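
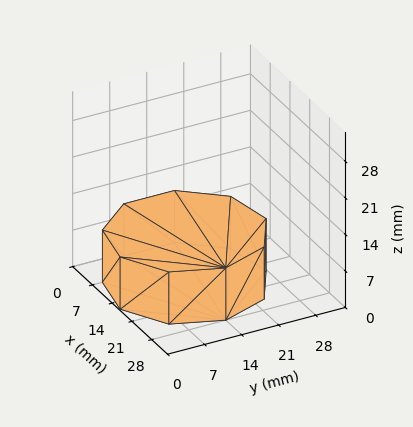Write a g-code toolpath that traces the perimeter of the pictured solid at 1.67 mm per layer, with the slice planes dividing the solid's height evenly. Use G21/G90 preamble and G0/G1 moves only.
Reading the render: the shape is a regular 9-sided prism (a cylinder approximated with 9 flat sides), circumscribed radius ≈ 14 mm, height ≈ 10 mm (dimensions read to the nearest mm from the axis ticks). For the g-code, the solid's height is divided into equal slices at the stated Δz and each level perimeter traced with G1 moves after a G0 lift.

; perimeter-only toolpath
G21 ; units = mm
G90 ; absolute positioning
G28 ; home
; layer 1
G0 Z1.67
G0 X28.00 Y14.00
G1 X24.72 Y23.00
G1 X16.43 Y27.79
G1 X7.00 Y26.12
G1 X0.84 Y18.79
G1 X0.84 Y9.21
G1 X7.00 Y1.88
G1 X16.43 Y0.21
G1 X24.72 Y5.00
G1 X28.00 Y14.00
; layer 2
G0 Z3.33
G0 X28.00 Y14.00
G1 X24.72 Y23.00
G1 X16.43 Y27.79
G1 X7.00 Y26.12
G1 X0.84 Y18.79
G1 X0.84 Y9.21
G1 X7.00 Y1.88
G1 X16.43 Y0.21
G1 X24.72 Y5.00
G1 X28.00 Y14.00
; layer 3
G0 Z5.00
G0 X28.00 Y14.00
G1 X24.72 Y23.00
G1 X16.43 Y27.79
G1 X7.00 Y26.12
G1 X0.84 Y18.79
G1 X0.84 Y9.21
G1 X7.00 Y1.88
G1 X16.43 Y0.21
G1 X24.72 Y5.00
G1 X28.00 Y14.00
; layer 4
G0 Z6.67
G0 X28.00 Y14.00
G1 X24.72 Y23.00
G1 X16.43 Y27.79
G1 X7.00 Y26.12
G1 X0.84 Y18.79
G1 X0.84 Y9.21
G1 X7.00 Y1.88
G1 X16.43 Y0.21
G1 X24.72 Y5.00
G1 X28.00 Y14.00
; layer 5
G0 Z8.33
G0 X28.00 Y14.00
G1 X24.72 Y23.00
G1 X16.43 Y27.79
G1 X7.00 Y26.12
G1 X0.84 Y18.79
G1 X0.84 Y9.21
G1 X7.00 Y1.88
G1 X16.43 Y0.21
G1 X24.72 Y5.00
G1 X28.00 Y14.00
; layer 6
G0 Z10.00
G0 X28.00 Y14.00
G1 X24.72 Y23.00
G1 X16.43 Y27.79
G1 X7.00 Y26.12
G1 X0.84 Y18.79
G1 X0.84 Y9.21
G1 X7.00 Y1.88
G1 X16.43 Y0.21
G1 X24.72 Y5.00
G1 X28.00 Y14.00
M2 ; end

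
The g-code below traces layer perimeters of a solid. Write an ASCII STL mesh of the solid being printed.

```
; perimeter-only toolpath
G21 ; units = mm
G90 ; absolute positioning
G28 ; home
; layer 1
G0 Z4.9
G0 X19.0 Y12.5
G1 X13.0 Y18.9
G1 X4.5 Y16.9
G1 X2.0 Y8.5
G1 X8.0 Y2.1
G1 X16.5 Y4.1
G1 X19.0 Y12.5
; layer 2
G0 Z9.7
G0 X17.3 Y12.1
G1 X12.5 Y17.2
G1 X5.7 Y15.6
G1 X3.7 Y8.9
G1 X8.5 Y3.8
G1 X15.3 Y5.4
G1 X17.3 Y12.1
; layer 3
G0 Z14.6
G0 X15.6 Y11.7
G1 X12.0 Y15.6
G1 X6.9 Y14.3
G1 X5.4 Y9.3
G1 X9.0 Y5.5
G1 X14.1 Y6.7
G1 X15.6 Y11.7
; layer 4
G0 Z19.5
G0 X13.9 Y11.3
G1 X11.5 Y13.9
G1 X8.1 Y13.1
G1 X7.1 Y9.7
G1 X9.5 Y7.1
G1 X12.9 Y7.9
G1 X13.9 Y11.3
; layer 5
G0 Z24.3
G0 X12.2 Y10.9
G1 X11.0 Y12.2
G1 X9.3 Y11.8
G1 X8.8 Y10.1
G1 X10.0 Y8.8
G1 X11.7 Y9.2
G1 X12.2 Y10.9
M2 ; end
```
solid part
  facet normal 0.0000 0.0000 -1.0000
    outer loop
      vertex 3.3 18.2 0.0
      vertex 13.5 20.6 0.0
      vertex 20.7 12.9 0.0
    endloop
  endfacet
  facet normal 0.0000 0.0000 -1.0000
    outer loop
      vertex 0.3 8.1 0.0
      vertex 3.3 18.2 0.0
      vertex 20.7 12.9 0.0
    endloop
  endfacet
  facet normal 0.0000 0.0000 -1.0000
    outer loop
      vertex 7.5 0.4 0.0
      vertex 0.3 8.1 0.0
      vertex 20.7 12.9 0.0
    endloop
  endfacet
  facet normal 0.0000 0.0000 -1.0000
    outer loop
      vertex 17.7 2.8 0.0
      vertex 7.5 0.4 0.0
      vertex 20.7 12.9 0.0
    endloop
  endfacet
  facet normal 0.6974 0.6521 0.2972
    outer loop
      vertex 20.7 12.9 0.0
      vertex 13.5 20.6 0.0
      vertex 10.5 10.5 29.2
    endloop
  endfacet
  facet normal -0.2186 0.9289 0.2989
    outer loop
      vertex 13.5 20.6 0.0
      vertex 3.3 18.2 0.0
      vertex 10.5 10.5 29.2
    endloop
  endfacet
  facet normal -0.9152 0.2719 0.2974
    outer loop
      vertex 3.3 18.2 0.0
      vertex 0.3 8.1 0.0
      vertex 10.5 10.5 29.2
    endloop
  endfacet
  facet normal -0.6974 -0.6521 0.2972
    outer loop
      vertex 0.3 8.1 0.0
      vertex 7.5 0.4 0.0
      vertex 10.5 10.5 29.2
    endloop
  endfacet
  facet normal 0.2186 -0.9289 0.2989
    outer loop
      vertex 7.5 0.4 0.0
      vertex 17.7 2.8 0.0
      vertex 10.5 10.5 29.2
    endloop
  endfacet
  facet normal 0.9152 -0.2719 0.2974
    outer loop
      vertex 17.7 2.8 0.0
      vertex 20.7 12.9 0.0
      vertex 10.5 10.5 29.2
    endloop
  endfacet
endsolid part

The G0 Z moves step by Δz≈4.9 mm. The G1 loops shrink linearly with z, so the solid tapers from its base footprint up to z≈29.2. Closing with a flat bottom cap and the tapered top and triangulating gives 10 facets — a regular 6-sided pyramid, base circumscribed radius ≈ 10.5 mm, apex at z ≈ 29.2 mm.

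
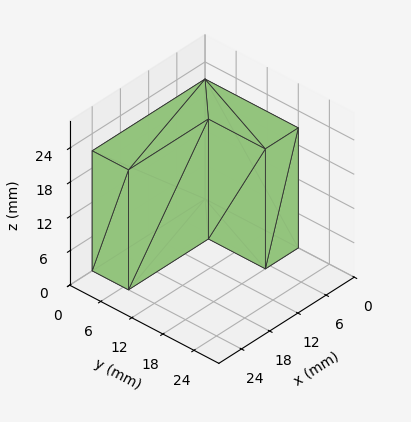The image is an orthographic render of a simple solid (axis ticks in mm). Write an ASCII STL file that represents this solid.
Reading the render: the shape is an L-shaped prism: outer 24 × 18 mm, arm thicknesses ≈ 7 mm (horizontal) and 7 mm (vertical), extruded 21 mm in z (dimensions read to the nearest mm from the axis ticks). For the STL, each face is triangulated and given an outward normal.

solid part
  facet normal 0.0000 0.0000 -1.0000
    outer loop
      vertex 24.000 7.000 0.000
      vertex 24.000 0.000 0.000
      vertex 0.000 0.000 0.000
    endloop
  endfacet
  facet normal 0.0000 0.0000 -1.0000
    outer loop
      vertex 7.000 7.000 0.000
      vertex 24.000 7.000 0.000
      vertex 0.000 0.000 0.000
    endloop
  endfacet
  facet normal 0.0000 0.0000 -1.0000
    outer loop
      vertex 7.000 18.000 0.000
      vertex 7.000 7.000 0.000
      vertex 0.000 0.000 0.000
    endloop
  endfacet
  facet normal 0.0000 0.0000 -1.0000
    outer loop
      vertex 0.000 18.000 0.000
      vertex 7.000 18.000 0.000
      vertex 0.000 0.000 0.000
    endloop
  endfacet
  facet normal 0.0000 0.0000 1.0000
    outer loop
      vertex 0.000 0.000 21.000
      vertex 24.000 0.000 21.000
      vertex 24.000 7.000 21.000
    endloop
  endfacet
  facet normal 0.0000 0.0000 1.0000
    outer loop
      vertex 0.000 0.000 21.000
      vertex 24.000 7.000 21.000
      vertex 7.000 7.000 21.000
    endloop
  endfacet
  facet normal 0.0000 0.0000 1.0000
    outer loop
      vertex 0.000 0.000 21.000
      vertex 7.000 7.000 21.000
      vertex 7.000 18.000 21.000
    endloop
  endfacet
  facet normal 0.0000 0.0000 1.0000
    outer loop
      vertex 0.000 0.000 21.000
      vertex 7.000 18.000 21.000
      vertex 0.000 18.000 21.000
    endloop
  endfacet
  facet normal 0.0000 -1.0000 0.0000
    outer loop
      vertex 0.000 0.000 0.000
      vertex 24.000 0.000 0.000
      vertex 24.000 0.000 21.000
    endloop
  endfacet
  facet normal 0.0000 -1.0000 0.0000
    outer loop
      vertex 0.000 0.000 0.000
      vertex 24.000 0.000 21.000
      vertex 0.000 0.000 21.000
    endloop
  endfacet
  facet normal 1.0000 0.0000 0.0000
    outer loop
      vertex 24.000 0.000 0.000
      vertex 24.000 7.000 0.000
      vertex 24.000 7.000 21.000
    endloop
  endfacet
  facet normal 1.0000 0.0000 0.0000
    outer loop
      vertex 24.000 0.000 0.000
      vertex 24.000 7.000 21.000
      vertex 24.000 0.000 21.000
    endloop
  endfacet
  facet normal 0.0000 1.0000 0.0000
    outer loop
      vertex 24.000 7.000 0.000
      vertex 7.000 7.000 0.000
      vertex 7.000 7.000 21.000
    endloop
  endfacet
  facet normal 0.0000 1.0000 0.0000
    outer loop
      vertex 24.000 7.000 0.000
      vertex 7.000 7.000 21.000
      vertex 24.000 7.000 21.000
    endloop
  endfacet
  facet normal 1.0000 0.0000 0.0000
    outer loop
      vertex 7.000 7.000 0.000
      vertex 7.000 18.000 0.000
      vertex 7.000 18.000 21.000
    endloop
  endfacet
  facet normal 1.0000 0.0000 0.0000
    outer loop
      vertex 7.000 7.000 0.000
      vertex 7.000 18.000 21.000
      vertex 7.000 7.000 21.000
    endloop
  endfacet
  facet normal 0.0000 1.0000 0.0000
    outer loop
      vertex 7.000 18.000 0.000
      vertex 0.000 18.000 0.000
      vertex 0.000 18.000 21.000
    endloop
  endfacet
  facet normal 0.0000 1.0000 0.0000
    outer loop
      vertex 7.000 18.000 0.000
      vertex 0.000 18.000 21.000
      vertex 7.000 18.000 21.000
    endloop
  endfacet
  facet normal -1.0000 0.0000 0.0000
    outer loop
      vertex 0.000 18.000 0.000
      vertex 0.000 0.000 0.000
      vertex 0.000 0.000 21.000
    endloop
  endfacet
  facet normal -1.0000 0.0000 0.0000
    outer loop
      vertex 0.000 18.000 0.000
      vertex 0.000 0.000 21.000
      vertex 0.000 18.000 21.000
    endloop
  endfacet
endsolid part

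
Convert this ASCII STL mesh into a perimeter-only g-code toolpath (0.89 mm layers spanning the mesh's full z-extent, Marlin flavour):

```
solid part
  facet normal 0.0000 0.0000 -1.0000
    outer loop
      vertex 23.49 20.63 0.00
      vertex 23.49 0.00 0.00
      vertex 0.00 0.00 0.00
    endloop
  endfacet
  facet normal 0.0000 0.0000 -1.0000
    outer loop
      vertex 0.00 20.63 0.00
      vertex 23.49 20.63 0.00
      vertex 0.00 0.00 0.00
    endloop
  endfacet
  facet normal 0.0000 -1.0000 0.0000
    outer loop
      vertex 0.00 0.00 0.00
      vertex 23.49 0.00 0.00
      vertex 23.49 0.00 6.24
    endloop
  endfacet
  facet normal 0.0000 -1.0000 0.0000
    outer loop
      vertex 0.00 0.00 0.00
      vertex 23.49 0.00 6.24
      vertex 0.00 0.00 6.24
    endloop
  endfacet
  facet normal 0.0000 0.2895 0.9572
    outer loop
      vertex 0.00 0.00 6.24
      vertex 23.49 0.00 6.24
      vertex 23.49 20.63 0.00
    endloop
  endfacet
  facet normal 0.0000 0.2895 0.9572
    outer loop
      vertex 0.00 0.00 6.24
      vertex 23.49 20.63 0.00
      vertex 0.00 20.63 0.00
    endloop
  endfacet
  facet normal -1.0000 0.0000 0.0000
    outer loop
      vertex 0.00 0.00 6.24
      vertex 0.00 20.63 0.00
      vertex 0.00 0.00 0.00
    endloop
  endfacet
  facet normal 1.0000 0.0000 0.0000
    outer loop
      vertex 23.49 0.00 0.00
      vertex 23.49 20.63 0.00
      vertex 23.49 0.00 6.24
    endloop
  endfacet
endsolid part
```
; perimeter-only toolpath
G21 ; units = mm
G90 ; absolute positioning
G28 ; home
; layer 1
G0 Z0.89
G0 X0.00 Y0.00
G1 X23.49 Y0.00
G1 X23.49 Y17.68
G1 X0.00 Y17.68
G1 X0.00 Y0.00
; layer 2
G0 Z1.78
G0 X0.00 Y0.00
G1 X23.49 Y0.00
G1 X23.49 Y14.74
G1 X0.00 Y14.74
G1 X0.00 Y0.00
; layer 3
G0 Z2.67
G0 X0.00 Y0.00
G1 X23.49 Y0.00
G1 X23.49 Y11.79
G1 X0.00 Y11.79
G1 X0.00 Y0.00
; layer 4
G0 Z3.57
G0 X0.00 Y0.00
G1 X23.49 Y0.00
G1 X23.49 Y8.84
G1 X0.00 Y8.84
G1 X0.00 Y0.00
; layer 5
G0 Z4.46
G0 X0.00 Y0.00
G1 X23.49 Y0.00
G1 X23.49 Y5.89
G1 X0.00 Y5.89
G1 X0.00 Y0.00
; layer 6
G0 Z5.35
G0 X0.00 Y0.00
G1 X23.49 Y0.00
G1 X23.49 Y2.95
G1 X0.00 Y2.95
G1 X0.00 Y0.00
M2 ; end

The solid is a wedge (ramp): 23.5 × 20.6 mm base, rising to 6.24 mm along the y=0 edge and sloping linearly to z=0 at y=20.6. Slicing at Δz = 0.89 mm — 7 equal slices spanning the solid's height, so layer i sits at z = i·h/7 — gives 6 non-empty perimeters. Each is a 4-segment closed polygon; G0 lifts to the layer z and rapids to the start vertex, then G1 traces the edges. The cross-section shrinks linearly with z (the slice at the apex is degenerate and omitted).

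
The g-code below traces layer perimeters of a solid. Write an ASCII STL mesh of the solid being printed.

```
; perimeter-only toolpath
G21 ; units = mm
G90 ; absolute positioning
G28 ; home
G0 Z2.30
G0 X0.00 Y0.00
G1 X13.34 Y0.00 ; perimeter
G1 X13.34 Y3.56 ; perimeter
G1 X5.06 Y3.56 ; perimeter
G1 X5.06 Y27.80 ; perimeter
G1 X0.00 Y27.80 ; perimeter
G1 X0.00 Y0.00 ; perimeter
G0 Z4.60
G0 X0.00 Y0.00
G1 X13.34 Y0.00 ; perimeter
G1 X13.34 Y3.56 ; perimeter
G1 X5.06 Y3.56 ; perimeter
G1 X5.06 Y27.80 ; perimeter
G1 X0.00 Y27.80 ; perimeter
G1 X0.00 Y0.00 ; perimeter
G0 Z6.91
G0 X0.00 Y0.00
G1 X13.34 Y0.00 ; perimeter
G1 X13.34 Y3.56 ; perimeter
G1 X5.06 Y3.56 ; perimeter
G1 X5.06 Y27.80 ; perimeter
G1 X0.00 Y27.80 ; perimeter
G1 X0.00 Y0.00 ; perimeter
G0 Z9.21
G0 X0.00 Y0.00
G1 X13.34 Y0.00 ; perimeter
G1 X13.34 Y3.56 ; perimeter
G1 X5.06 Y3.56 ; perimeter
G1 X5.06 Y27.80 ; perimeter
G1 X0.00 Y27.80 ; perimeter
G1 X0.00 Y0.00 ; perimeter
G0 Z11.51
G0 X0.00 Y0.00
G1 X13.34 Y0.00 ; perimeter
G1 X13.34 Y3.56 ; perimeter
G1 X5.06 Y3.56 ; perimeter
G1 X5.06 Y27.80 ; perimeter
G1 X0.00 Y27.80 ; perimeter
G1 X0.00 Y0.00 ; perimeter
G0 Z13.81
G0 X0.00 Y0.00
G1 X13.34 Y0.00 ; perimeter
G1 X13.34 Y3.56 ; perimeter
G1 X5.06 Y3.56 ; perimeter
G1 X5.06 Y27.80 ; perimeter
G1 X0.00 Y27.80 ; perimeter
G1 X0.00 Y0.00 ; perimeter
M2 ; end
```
solid part
  facet normal 0.0000 0.0000 -1.0000
    outer loop
      vertex 13.34 3.56 0.00
      vertex 13.34 0.00 0.00
      vertex 0.00 0.00 0.00
    endloop
  endfacet
  facet normal 0.0000 0.0000 -1.0000
    outer loop
      vertex 5.06 3.56 0.00
      vertex 13.34 3.56 0.00
      vertex 0.00 0.00 0.00
    endloop
  endfacet
  facet normal 0.0000 0.0000 -1.0000
    outer loop
      vertex 5.06 27.80 0.00
      vertex 5.06 3.56 0.00
      vertex 0.00 0.00 0.00
    endloop
  endfacet
  facet normal 0.0000 0.0000 -1.0000
    outer loop
      vertex 0.00 27.80 0.00
      vertex 5.06 27.80 0.00
      vertex 0.00 0.00 0.00
    endloop
  endfacet
  facet normal 0.0000 0.0000 1.0000
    outer loop
      vertex 0.00 0.00 13.81
      vertex 13.34 0.00 13.81
      vertex 13.34 3.56 13.81
    endloop
  endfacet
  facet normal 0.0000 0.0000 1.0000
    outer loop
      vertex 0.00 0.00 13.81
      vertex 13.34 3.56 13.81
      vertex 5.06 3.56 13.81
    endloop
  endfacet
  facet normal 0.0000 0.0000 1.0000
    outer loop
      vertex 0.00 0.00 13.81
      vertex 5.06 3.56 13.81
      vertex 5.06 27.80 13.81
    endloop
  endfacet
  facet normal 0.0000 0.0000 1.0000
    outer loop
      vertex 0.00 0.00 13.81
      vertex 5.06 27.80 13.81
      vertex 0.00 27.80 13.81
    endloop
  endfacet
  facet normal 0.0000 -1.0000 0.0000
    outer loop
      vertex 0.00 0.00 0.00
      vertex 13.34 0.00 0.00
      vertex 13.34 0.00 13.81
    endloop
  endfacet
  facet normal 0.0000 -1.0000 0.0000
    outer loop
      vertex 0.00 0.00 0.00
      vertex 13.34 0.00 13.81
      vertex 0.00 0.00 13.81
    endloop
  endfacet
  facet normal 1.0000 0.0000 0.0000
    outer loop
      vertex 13.34 0.00 0.00
      vertex 13.34 3.56 0.00
      vertex 13.34 3.56 13.81
    endloop
  endfacet
  facet normal 1.0000 0.0000 0.0000
    outer loop
      vertex 13.34 0.00 0.00
      vertex 13.34 3.56 13.81
      vertex 13.34 0.00 13.81
    endloop
  endfacet
  facet normal 0.0000 1.0000 0.0000
    outer loop
      vertex 13.34 3.56 0.00
      vertex 5.06 3.56 0.00
      vertex 5.06 3.56 13.81
    endloop
  endfacet
  facet normal 0.0000 1.0000 0.0000
    outer loop
      vertex 13.34 3.56 0.00
      vertex 5.06 3.56 13.81
      vertex 13.34 3.56 13.81
    endloop
  endfacet
  facet normal 1.0000 0.0000 0.0000
    outer loop
      vertex 5.06 3.56 0.00
      vertex 5.06 27.80 0.00
      vertex 5.06 27.80 13.81
    endloop
  endfacet
  facet normal 1.0000 0.0000 0.0000
    outer loop
      vertex 5.06 3.56 0.00
      vertex 5.06 27.80 13.81
      vertex 5.06 3.56 13.81
    endloop
  endfacet
  facet normal 0.0000 1.0000 0.0000
    outer loop
      vertex 5.06 27.80 0.00
      vertex 0.00 27.80 0.00
      vertex 0.00 27.80 13.81
    endloop
  endfacet
  facet normal 0.0000 1.0000 0.0000
    outer loop
      vertex 5.06 27.80 0.00
      vertex 0.00 27.80 13.81
      vertex 5.06 27.80 13.81
    endloop
  endfacet
  facet normal -1.0000 0.0000 0.0000
    outer loop
      vertex 0.00 27.80 0.00
      vertex 0.00 0.00 0.00
      vertex 0.00 0.00 13.81
    endloop
  endfacet
  facet normal -1.0000 0.0000 0.0000
    outer loop
      vertex 0.00 27.80 0.00
      vertex 0.00 0.00 13.81
      vertex 0.00 27.80 13.81
    endloop
  endfacet
endsolid part

The G0 Z moves step by Δz≈2.30 mm. Every layer's G1 loop is the same polygon, so the solid is a straight extrusion of it from z=0 to z≈13.8. Closing with flat bottom and top caps and triangulating gives 20 facets — an L-shaped prism: outer 13.3 × 27.8 mm, arm thicknesses ≈ 3.56 mm (horizontal) and 5.06 mm (vertical), extruded 13.8 mm in z.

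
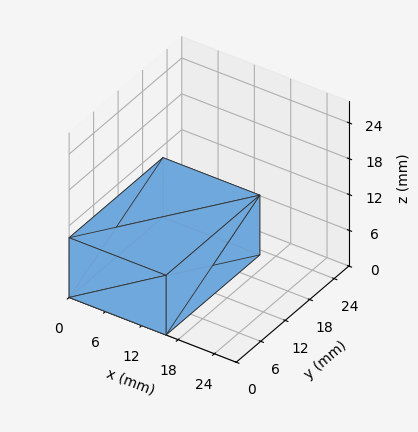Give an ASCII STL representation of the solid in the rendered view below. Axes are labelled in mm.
Reading the render: the shape is a rectangular box, roughly 16 × 23 mm footprint and 10 mm tall (dimensions read to the nearest mm from the axis ticks). For the STL, each face is triangulated and given an outward normal.

solid part
  facet normal 0.0000 0.0000 -1.0000
    outer loop
      vertex 16.00 23.00 0.00
      vertex 16.00 0.00 0.00
      vertex 0.00 0.00 0.00
    endloop
  endfacet
  facet normal 0.0000 0.0000 -1.0000
    outer loop
      vertex 0.00 23.00 0.00
      vertex 16.00 23.00 0.00
      vertex 0.00 0.00 0.00
    endloop
  endfacet
  facet normal 0.0000 0.0000 1.0000
    outer loop
      vertex 0.00 0.00 10.00
      vertex 16.00 0.00 10.00
      vertex 16.00 23.00 10.00
    endloop
  endfacet
  facet normal 0.0000 0.0000 1.0000
    outer loop
      vertex 0.00 0.00 10.00
      vertex 16.00 23.00 10.00
      vertex 0.00 23.00 10.00
    endloop
  endfacet
  facet normal 0.0000 -1.0000 0.0000
    outer loop
      vertex 0.00 0.00 0.00
      vertex 16.00 0.00 0.00
      vertex 16.00 0.00 10.00
    endloop
  endfacet
  facet normal 0.0000 -1.0000 0.0000
    outer loop
      vertex 0.00 0.00 0.00
      vertex 16.00 0.00 10.00
      vertex 0.00 0.00 10.00
    endloop
  endfacet
  facet normal 0.0000 1.0000 0.0000
    outer loop
      vertex 16.00 23.00 10.00
      vertex 16.00 23.00 0.00
      vertex 0.00 23.00 0.00
    endloop
  endfacet
  facet normal 0.0000 1.0000 0.0000
    outer loop
      vertex 0.00 23.00 10.00
      vertex 16.00 23.00 10.00
      vertex 0.00 23.00 0.00
    endloop
  endfacet
  facet normal -1.0000 0.0000 0.0000
    outer loop
      vertex 0.00 23.00 10.00
      vertex 0.00 23.00 0.00
      vertex 0.00 0.00 0.00
    endloop
  endfacet
  facet normal -1.0000 0.0000 0.0000
    outer loop
      vertex 0.00 0.00 10.00
      vertex 0.00 23.00 10.00
      vertex 0.00 0.00 0.00
    endloop
  endfacet
  facet normal 1.0000 0.0000 0.0000
    outer loop
      vertex 16.00 0.00 0.00
      vertex 16.00 23.00 0.00
      vertex 16.00 23.00 10.00
    endloop
  endfacet
  facet normal 1.0000 0.0000 0.0000
    outer loop
      vertex 16.00 0.00 0.00
      vertex 16.00 23.00 10.00
      vertex 16.00 0.00 10.00
    endloop
  endfacet
endsolid part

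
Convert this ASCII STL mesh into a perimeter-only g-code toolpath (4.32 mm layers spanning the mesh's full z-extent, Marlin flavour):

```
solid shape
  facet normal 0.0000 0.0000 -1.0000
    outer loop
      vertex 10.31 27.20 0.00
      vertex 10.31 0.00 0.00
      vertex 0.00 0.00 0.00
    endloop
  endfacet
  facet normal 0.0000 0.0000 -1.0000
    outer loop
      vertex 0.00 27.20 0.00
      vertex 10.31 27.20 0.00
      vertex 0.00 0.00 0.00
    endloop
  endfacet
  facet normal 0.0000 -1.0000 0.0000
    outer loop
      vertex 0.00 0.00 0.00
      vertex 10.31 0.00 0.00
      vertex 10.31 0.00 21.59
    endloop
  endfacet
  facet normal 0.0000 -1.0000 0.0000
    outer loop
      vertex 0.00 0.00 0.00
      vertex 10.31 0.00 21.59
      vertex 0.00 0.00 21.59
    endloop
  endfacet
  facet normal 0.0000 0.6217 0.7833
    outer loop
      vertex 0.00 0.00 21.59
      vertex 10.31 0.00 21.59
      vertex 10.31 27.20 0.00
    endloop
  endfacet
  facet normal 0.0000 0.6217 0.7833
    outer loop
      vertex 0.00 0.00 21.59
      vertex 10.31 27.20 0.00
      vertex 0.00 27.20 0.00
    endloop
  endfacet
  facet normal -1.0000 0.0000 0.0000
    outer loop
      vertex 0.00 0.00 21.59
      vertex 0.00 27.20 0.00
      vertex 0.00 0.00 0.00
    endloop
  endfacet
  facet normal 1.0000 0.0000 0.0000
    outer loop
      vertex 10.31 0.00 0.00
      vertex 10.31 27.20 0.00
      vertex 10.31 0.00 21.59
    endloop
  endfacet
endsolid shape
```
; perimeter-only toolpath
G21 ; units = mm
G90 ; absolute positioning
G28 ; home
; layer 1
G0 Z4.32
G0 X0.00 Y0.00
G1 X10.31 Y0.00
G1 X10.31 Y21.76
G1 X0.00 Y21.76
G1 X0.00 Y0.00
; layer 2
G0 Z8.64
G0 X0.00 Y0.00
G1 X10.31 Y0.00
G1 X10.31 Y16.32
G1 X0.00 Y16.32
G1 X0.00 Y0.00
; layer 3
G0 Z12.95
G0 X0.00 Y0.00
G1 X10.31 Y0.00
G1 X10.31 Y10.88
G1 X0.00 Y10.88
G1 X0.00 Y0.00
; layer 4
G0 Z17.27
G0 X0.00 Y0.00
G1 X10.31 Y0.00
G1 X10.31 Y5.44
G1 X0.00 Y5.44
G1 X0.00 Y0.00
M2 ; end

The solid is a wedge (ramp): 10.3 × 27.2 mm base, rising to 21.6 mm along the y=0 edge and sloping linearly to z=0 at y=27.2. Slicing at Δz = 4.32 mm — 5 equal slices spanning the solid's height, so layer i sits at z = i·h/5 — gives 4 non-empty perimeters. Each is a 4-segment closed polygon; G0 lifts to the layer z and rapids to the start vertex, then G1 traces the edges. The cross-section shrinks linearly with z (the slice at the apex is degenerate and omitted).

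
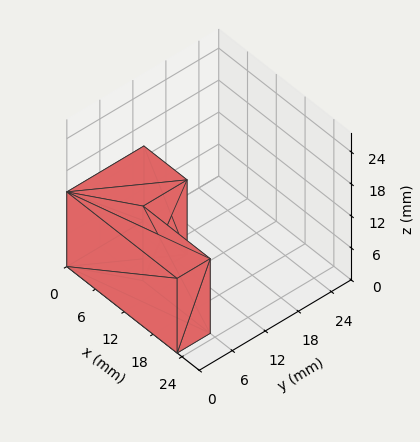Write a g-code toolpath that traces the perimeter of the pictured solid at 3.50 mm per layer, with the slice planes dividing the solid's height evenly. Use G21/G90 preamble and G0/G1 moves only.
Reading the render: the shape is an L-shaped prism: outer 23 × 14 mm, arm thicknesses ≈ 6 mm (horizontal) and 9 mm (vertical), extruded 14 mm in z (dimensions read to the nearest mm from the axis ticks). For the g-code, the solid's height is divided into equal slices at the stated Δz and each level perimeter traced with G1 moves after a G0 lift.

; perimeter-only toolpath
G21 ; units = mm
G90 ; absolute positioning
G28 ; home
; layer 1
G0 Z3.50
G0 X0.00 Y0.00
G1 X23.00 Y0.00
G1 X23.00 Y6.00
G1 X9.00 Y6.00
G1 X9.00 Y14.00
G1 X0.00 Y14.00
G1 X0.00 Y0.00
; layer 2
G0 Z7.00
G0 X0.00 Y0.00
G1 X23.00 Y0.00
G1 X23.00 Y6.00
G1 X9.00 Y6.00
G1 X9.00 Y14.00
G1 X0.00 Y14.00
G1 X0.00 Y0.00
; layer 3
G0 Z10.50
G0 X0.00 Y0.00
G1 X23.00 Y0.00
G1 X23.00 Y6.00
G1 X9.00 Y6.00
G1 X9.00 Y14.00
G1 X0.00 Y14.00
G1 X0.00 Y0.00
; layer 4
G0 Z14.00
G0 X0.00 Y0.00
G1 X23.00 Y0.00
G1 X23.00 Y6.00
G1 X9.00 Y6.00
G1 X9.00 Y14.00
G1 X0.00 Y14.00
G1 X0.00 Y0.00
M2 ; end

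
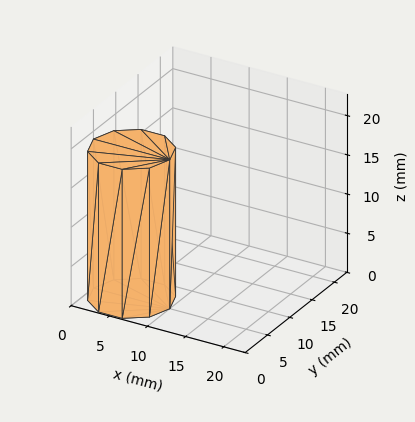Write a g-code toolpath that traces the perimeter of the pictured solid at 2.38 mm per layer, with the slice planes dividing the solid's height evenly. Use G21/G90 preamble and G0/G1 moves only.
Reading the render: the shape is a regular 10-sided prism (a cylinder approximated with 10 flat sides), circumscribed radius ≈ 5 mm, height ≈ 19 mm (dimensions read to the nearest mm from the axis ticks). For the g-code, the solid's height is divided into equal slices at the stated Δz and each level perimeter traced with G1 moves after a G0 lift.

; perimeter-only toolpath
G21 ; units = mm
G90 ; absolute positioning
G28 ; home
; layer 1
G0 Z2.38
G0 X10.00 Y5.00
G1 X9.05 Y7.94
G1 X6.55 Y9.76
G1 X3.45 Y9.76
G1 X0.95 Y7.94
G1 X0.00 Y5.00
G1 X0.95 Y2.06
G1 X3.45 Y0.24
G1 X6.55 Y0.24
G1 X9.05 Y2.06
G1 X10.00 Y5.00
; layer 2
G0 Z4.75
G0 X10.00 Y5.00
G1 X9.05 Y7.94
G1 X6.55 Y9.76
G1 X3.45 Y9.76
G1 X0.95 Y7.94
G1 X0.00 Y5.00
G1 X0.95 Y2.06
G1 X3.45 Y0.24
G1 X6.55 Y0.24
G1 X9.05 Y2.06
G1 X10.00 Y5.00
; layer 3
G0 Z7.12
G0 X10.00 Y5.00
G1 X9.05 Y7.94
G1 X6.55 Y9.76
G1 X3.45 Y9.76
G1 X0.95 Y7.94
G1 X0.00 Y5.00
G1 X0.95 Y2.06
G1 X3.45 Y0.24
G1 X6.55 Y0.24
G1 X9.05 Y2.06
G1 X10.00 Y5.00
; layer 4
G0 Z9.50
G0 X10.00 Y5.00
G1 X9.05 Y7.94
G1 X6.55 Y9.76
G1 X3.45 Y9.76
G1 X0.95 Y7.94
G1 X0.00 Y5.00
G1 X0.95 Y2.06
G1 X3.45 Y0.24
G1 X6.55 Y0.24
G1 X9.05 Y2.06
G1 X10.00 Y5.00
; layer 5
G0 Z11.88
G0 X10.00 Y5.00
G1 X9.05 Y7.94
G1 X6.55 Y9.76
G1 X3.45 Y9.76
G1 X0.95 Y7.94
G1 X0.00 Y5.00
G1 X0.95 Y2.06
G1 X3.45 Y0.24
G1 X6.55 Y0.24
G1 X9.05 Y2.06
G1 X10.00 Y5.00
; layer 6
G0 Z14.25
G0 X10.00 Y5.00
G1 X9.05 Y7.94
G1 X6.55 Y9.76
G1 X3.45 Y9.76
G1 X0.95 Y7.94
G1 X0.00 Y5.00
G1 X0.95 Y2.06
G1 X3.45 Y0.24
G1 X6.55 Y0.24
G1 X9.05 Y2.06
G1 X10.00 Y5.00
; layer 7
G0 Z16.62
G0 X10.00 Y5.00
G1 X9.05 Y7.94
G1 X6.55 Y9.76
G1 X3.45 Y9.76
G1 X0.95 Y7.94
G1 X0.00 Y5.00
G1 X0.95 Y2.06
G1 X3.45 Y0.24
G1 X6.55 Y0.24
G1 X9.05 Y2.06
G1 X10.00 Y5.00
; layer 8
G0 Z19.00
G0 X10.00 Y5.00
G1 X9.05 Y7.94
G1 X6.55 Y9.76
G1 X3.45 Y9.76
G1 X0.95 Y7.94
G1 X0.00 Y5.00
G1 X0.95 Y2.06
G1 X3.45 Y0.24
G1 X6.55 Y0.24
G1 X9.05 Y2.06
G1 X10.00 Y5.00
M2 ; end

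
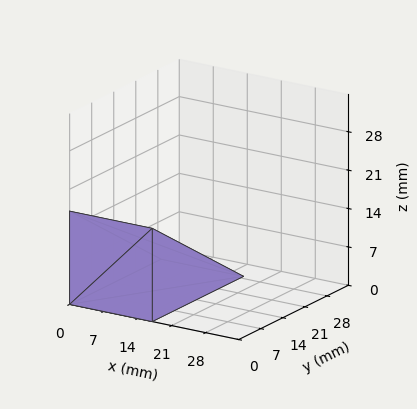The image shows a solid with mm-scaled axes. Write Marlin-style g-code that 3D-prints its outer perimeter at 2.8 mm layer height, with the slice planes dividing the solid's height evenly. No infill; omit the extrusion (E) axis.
Reading the render: the shape is a wedge (ramp): 17 × 29 mm base, rising to 17 mm along the y=0 edge and sloping linearly to z=0 at y=29 (dimensions read to the nearest mm from the axis ticks). For the g-code, the solid's height is divided into equal slices at the stated Δz and each level perimeter traced with G1 moves after a G0 lift.

; perimeter-only toolpath
G21 ; units = mm
G90 ; absolute positioning
G28 ; home
; layer 1
G0 Z2.8
G0 X0.0 Y0.0
G1 X17.0 Y0.0
G1 X17.0 Y24.2
G1 X0.0 Y24.2
G1 X0.0 Y0.0
; layer 2
G0 Z5.7
G0 X0.0 Y0.0
G1 X17.0 Y0.0
G1 X17.0 Y19.3
G1 X0.0 Y19.3
G1 X0.0 Y0.0
; layer 3
G0 Z8.5
G0 X0.0 Y0.0
G1 X17.0 Y0.0
G1 X17.0 Y14.5
G1 X0.0 Y14.5
G1 X0.0 Y0.0
; layer 4
G0 Z11.3
G0 X0.0 Y0.0
G1 X17.0 Y0.0
G1 X17.0 Y9.7
G1 X0.0 Y9.7
G1 X0.0 Y0.0
; layer 5
G0 Z14.2
G0 X0.0 Y0.0
G1 X17.0 Y0.0
G1 X17.0 Y4.8
G1 X0.0 Y4.8
G1 X0.0 Y0.0
M2 ; end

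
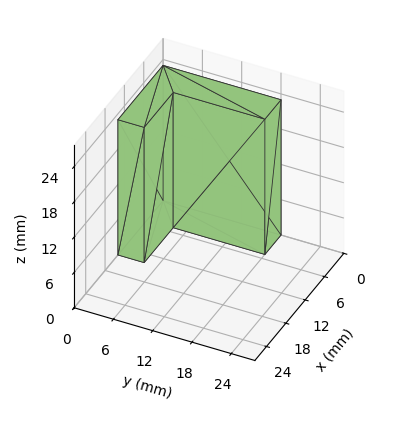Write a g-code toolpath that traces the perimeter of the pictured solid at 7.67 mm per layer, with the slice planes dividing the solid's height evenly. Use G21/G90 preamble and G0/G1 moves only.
Reading the render: the shape is an L-shaped prism: outer 14 × 18 mm, arm thicknesses ≈ 4 mm (horizontal) and 5 mm (vertical), extruded 23 mm in z (dimensions read to the nearest mm from the axis ticks). For the g-code, the solid's height is divided into equal slices at the stated Δz and each level perimeter traced with G1 moves after a G0 lift.

; perimeter-only toolpath
G21 ; units = mm
G90 ; absolute positioning
G28 ; home
; layer 1
G0 Z7.67
G0 X0.00 Y0.00
G1 X14.00 Y0.00
G1 X14.00 Y4.00
G1 X5.00 Y4.00
G1 X5.00 Y18.00
G1 X0.00 Y18.00
G1 X0.00 Y0.00
; layer 2
G0 Z15.33
G0 X0.00 Y0.00
G1 X14.00 Y0.00
G1 X14.00 Y4.00
G1 X5.00 Y4.00
G1 X5.00 Y18.00
G1 X0.00 Y18.00
G1 X0.00 Y0.00
; layer 3
G0 Z23.00
G0 X0.00 Y0.00
G1 X14.00 Y0.00
G1 X14.00 Y4.00
G1 X5.00 Y4.00
G1 X5.00 Y18.00
G1 X0.00 Y18.00
G1 X0.00 Y0.00
M2 ; end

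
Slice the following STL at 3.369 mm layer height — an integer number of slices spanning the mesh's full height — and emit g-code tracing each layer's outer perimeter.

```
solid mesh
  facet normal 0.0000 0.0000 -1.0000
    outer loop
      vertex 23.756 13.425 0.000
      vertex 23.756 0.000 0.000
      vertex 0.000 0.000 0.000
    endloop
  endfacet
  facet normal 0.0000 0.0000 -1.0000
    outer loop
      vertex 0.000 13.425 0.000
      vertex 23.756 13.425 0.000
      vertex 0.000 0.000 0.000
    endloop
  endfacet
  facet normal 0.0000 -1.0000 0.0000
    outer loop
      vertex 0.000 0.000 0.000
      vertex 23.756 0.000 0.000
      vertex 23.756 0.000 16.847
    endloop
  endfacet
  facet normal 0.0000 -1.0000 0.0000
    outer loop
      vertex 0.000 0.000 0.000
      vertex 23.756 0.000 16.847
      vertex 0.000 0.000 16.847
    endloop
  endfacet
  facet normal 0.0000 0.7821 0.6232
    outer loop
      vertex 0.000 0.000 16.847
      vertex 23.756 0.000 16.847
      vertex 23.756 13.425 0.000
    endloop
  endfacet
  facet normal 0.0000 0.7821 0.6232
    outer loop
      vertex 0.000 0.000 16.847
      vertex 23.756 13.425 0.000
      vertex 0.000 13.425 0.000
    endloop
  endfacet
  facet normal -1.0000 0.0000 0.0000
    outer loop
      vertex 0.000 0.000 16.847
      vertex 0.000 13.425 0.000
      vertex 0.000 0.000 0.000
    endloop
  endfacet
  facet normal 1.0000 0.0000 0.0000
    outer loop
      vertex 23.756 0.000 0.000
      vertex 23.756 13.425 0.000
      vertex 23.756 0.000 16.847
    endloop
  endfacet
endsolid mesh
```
; perimeter-only toolpath
G21 ; units = mm
G90 ; absolute positioning
G28 ; home
; layer 1
G0 Z3.369
G0 X0.000 Y0.000
G1 X23.756 Y0.000
G1 X23.756 Y10.740
G1 X0.000 Y10.740
G1 X0.000 Y0.000
; layer 2
G0 Z6.739
G0 X0.000 Y0.000
G1 X23.756 Y0.000
G1 X23.756 Y8.055
G1 X0.000 Y8.055
G1 X0.000 Y0.000
; layer 3
G0 Z10.108
G0 X0.000 Y0.000
G1 X23.756 Y0.000
G1 X23.756 Y5.370
G1 X0.000 Y5.370
G1 X0.000 Y0.000
; layer 4
G0 Z13.478
G0 X0.000 Y0.000
G1 X23.756 Y0.000
G1 X23.756 Y2.685
G1 X0.000 Y2.685
G1 X0.000 Y0.000
M2 ; end

The solid is a wedge (ramp): 23.8 × 13.4 mm base, rising to 16.8 mm along the y=0 edge and sloping linearly to z=0 at y=13.4. Slicing at Δz = 3.369 mm — 5 equal slices spanning the solid's height, so layer i sits at z = i·h/5 — gives 4 non-empty perimeters. Each is a 4-segment closed polygon; G0 lifts to the layer z and rapids to the start vertex, then G1 traces the edges. The cross-section shrinks linearly with z (the slice at the apex is degenerate and omitted).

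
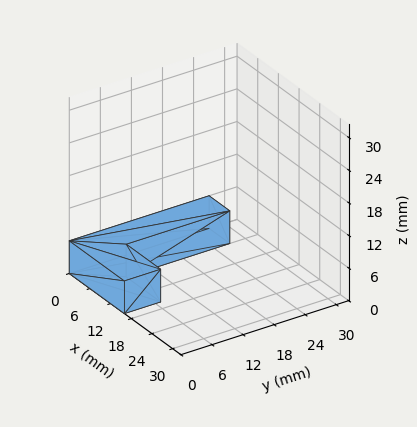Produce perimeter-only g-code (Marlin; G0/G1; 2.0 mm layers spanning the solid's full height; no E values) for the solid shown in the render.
Reading the render: the shape is an L-shaped prism: outer 16 × 27 mm, arm thicknesses ≈ 7 mm (horizontal) and 6 mm (vertical), extruded 6 mm in z (dimensions read to the nearest mm from the axis ticks). For the g-code, the solid's height is divided into equal slices at the stated Δz and each level perimeter traced with G1 moves after a G0 lift.

; perimeter-only toolpath
G21 ; units = mm
G90 ; absolute positioning
G28 ; home
; layer 1
G0 Z2.0
G0 X0.0 Y0.0
G1 X16.0 Y0.0
G1 X16.0 Y7.0
G1 X6.0 Y7.0
G1 X6.0 Y27.0
G1 X0.0 Y27.0
G1 X0.0 Y0.0
; layer 2
G0 Z4.0
G0 X0.0 Y0.0
G1 X16.0 Y0.0
G1 X16.0 Y7.0
G1 X6.0 Y7.0
G1 X6.0 Y27.0
G1 X0.0 Y27.0
G1 X0.0 Y0.0
; layer 3
G0 Z6.0
G0 X0.0 Y0.0
G1 X16.0 Y0.0
G1 X16.0 Y7.0
G1 X6.0 Y7.0
G1 X6.0 Y27.0
G1 X0.0 Y27.0
G1 X0.0 Y0.0
M2 ; end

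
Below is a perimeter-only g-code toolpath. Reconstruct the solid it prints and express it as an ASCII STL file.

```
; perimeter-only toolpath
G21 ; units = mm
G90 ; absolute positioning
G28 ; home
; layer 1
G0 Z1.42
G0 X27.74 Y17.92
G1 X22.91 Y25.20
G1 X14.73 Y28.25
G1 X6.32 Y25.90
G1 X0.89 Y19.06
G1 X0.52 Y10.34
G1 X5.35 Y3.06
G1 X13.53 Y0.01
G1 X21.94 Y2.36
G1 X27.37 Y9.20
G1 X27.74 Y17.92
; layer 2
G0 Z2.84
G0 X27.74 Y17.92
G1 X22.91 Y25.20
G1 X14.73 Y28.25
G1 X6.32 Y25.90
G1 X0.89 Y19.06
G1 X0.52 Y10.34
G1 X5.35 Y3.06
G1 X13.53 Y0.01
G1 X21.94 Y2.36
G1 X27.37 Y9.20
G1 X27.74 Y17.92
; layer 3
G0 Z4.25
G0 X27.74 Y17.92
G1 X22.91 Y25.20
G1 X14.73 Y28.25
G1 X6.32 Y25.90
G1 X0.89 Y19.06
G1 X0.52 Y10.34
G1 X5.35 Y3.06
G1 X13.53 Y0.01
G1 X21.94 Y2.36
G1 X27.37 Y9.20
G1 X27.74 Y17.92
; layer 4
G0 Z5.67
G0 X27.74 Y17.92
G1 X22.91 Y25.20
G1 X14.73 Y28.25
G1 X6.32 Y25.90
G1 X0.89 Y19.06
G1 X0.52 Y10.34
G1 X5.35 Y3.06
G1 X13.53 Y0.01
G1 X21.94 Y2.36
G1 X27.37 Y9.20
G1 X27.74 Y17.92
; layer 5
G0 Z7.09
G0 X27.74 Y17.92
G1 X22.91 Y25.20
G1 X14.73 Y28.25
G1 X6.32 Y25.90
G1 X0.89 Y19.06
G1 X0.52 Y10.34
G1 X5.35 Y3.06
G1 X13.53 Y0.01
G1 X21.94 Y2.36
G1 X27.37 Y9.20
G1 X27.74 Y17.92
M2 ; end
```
solid part
  facet normal 0.0000 0.0000 -1.0000
    outer loop
      vertex 14.73 28.25 0.00
      vertex 22.91 25.20 0.00
      vertex 27.74 17.92 0.00
    endloop
  endfacet
  facet normal 0.0000 0.0000 -1.0000
    outer loop
      vertex 6.32 25.90 0.00
      vertex 14.73 28.25 0.00
      vertex 27.74 17.92 0.00
    endloop
  endfacet
  facet normal 0.0000 0.0000 -1.0000
    outer loop
      vertex 0.89 19.06 0.00
      vertex 6.32 25.90 0.00
      vertex 27.74 17.92 0.00
    endloop
  endfacet
  facet normal 0.0000 0.0000 -1.0000
    outer loop
      vertex 0.52 10.34 0.00
      vertex 0.89 19.06 0.00
      vertex 27.74 17.92 0.00
    endloop
  endfacet
  facet normal 0.0000 0.0000 -1.0000
    outer loop
      vertex 5.35 3.06 0.00
      vertex 0.52 10.34 0.00
      vertex 27.74 17.92 0.00
    endloop
  endfacet
  facet normal 0.0000 0.0000 -1.0000
    outer loop
      vertex 13.53 0.01 0.00
      vertex 5.35 3.06 0.00
      vertex 27.74 17.92 0.00
    endloop
  endfacet
  facet normal 0.0000 0.0000 -1.0000
    outer loop
      vertex 21.94 2.36 0.00
      vertex 13.53 0.01 0.00
      vertex 27.74 17.92 0.00
    endloop
  endfacet
  facet normal 0.0000 0.0000 -1.0000
    outer loop
      vertex 27.37 9.20 0.00
      vertex 21.94 2.36 0.00
      vertex 27.74 17.92 0.00
    endloop
  endfacet
  facet normal 0.0000 0.0000 1.0000
    outer loop
      vertex 27.74 17.92 7.09
      vertex 22.91 25.20 7.09
      vertex 14.73 28.25 7.09
    endloop
  endfacet
  facet normal 0.0000 0.0000 1.0000
    outer loop
      vertex 27.74 17.92 7.09
      vertex 14.73 28.25 7.09
      vertex 6.32 25.90 7.09
    endloop
  endfacet
  facet normal 0.0000 0.0000 1.0000
    outer loop
      vertex 27.74 17.92 7.09
      vertex 6.32 25.90 7.09
      vertex 0.89 19.06 7.09
    endloop
  endfacet
  facet normal 0.0000 0.0000 1.0000
    outer loop
      vertex 27.74 17.92 7.09
      vertex 0.89 19.06 7.09
      vertex 0.52 10.34 7.09
    endloop
  endfacet
  facet normal 0.0000 0.0000 1.0000
    outer loop
      vertex 27.74 17.92 7.09
      vertex 0.52 10.34 7.09
      vertex 5.35 3.06 7.09
    endloop
  endfacet
  facet normal 0.0000 0.0000 1.0000
    outer loop
      vertex 27.74 17.92 7.09
      vertex 5.35 3.06 7.09
      vertex 13.53 0.01 7.09
    endloop
  endfacet
  facet normal 0.0000 0.0000 1.0000
    outer loop
      vertex 27.74 17.92 7.09
      vertex 13.53 0.01 7.09
      vertex 21.94 2.36 7.09
    endloop
  endfacet
  facet normal 0.0000 0.0000 1.0000
    outer loop
      vertex 27.74 17.92 7.09
      vertex 21.94 2.36 7.09
      vertex 27.37 9.20 7.09
    endloop
  endfacet
  facet normal 0.8333 0.5528 0.0000
    outer loop
      vertex 27.74 17.92 0.00
      vertex 22.91 25.20 0.00
      vertex 22.91 25.20 7.09
    endloop
  endfacet
  facet normal 0.8333 0.5528 0.0000
    outer loop
      vertex 27.74 17.92 0.00
      vertex 22.91 25.20 7.09
      vertex 27.74 17.92 7.09
    endloop
  endfacet
  facet normal 0.3494 0.9370 0.0000
    outer loop
      vertex 22.91 25.20 0.00
      vertex 14.73 28.25 0.00
      vertex 14.73 28.25 7.09
    endloop
  endfacet
  facet normal 0.3494 0.9370 0.0000
    outer loop
      vertex 22.91 25.20 0.00
      vertex 14.73 28.25 7.09
      vertex 22.91 25.20 7.09
    endloop
  endfacet
  facet normal -0.2691 0.9631 0.0000
    outer loop
      vertex 14.73 28.25 0.00
      vertex 6.32 25.90 0.00
      vertex 6.32 25.90 7.09
    endloop
  endfacet
  facet normal -0.2691 0.9631 0.0000
    outer loop
      vertex 14.73 28.25 0.00
      vertex 6.32 25.90 7.09
      vertex 14.73 28.25 7.09
    endloop
  endfacet
  facet normal -0.7832 0.6218 0.0000
    outer loop
      vertex 6.32 25.90 0.00
      vertex 0.89 19.06 0.00
      vertex 0.89 19.06 7.09
    endloop
  endfacet
  facet normal -0.7832 0.6218 0.0000
    outer loop
      vertex 6.32 25.90 0.00
      vertex 0.89 19.06 7.09
      vertex 6.32 25.90 7.09
    endloop
  endfacet
  facet normal -0.9991 0.0424 0.0000
    outer loop
      vertex 0.89 19.06 0.00
      vertex 0.52 10.34 0.00
      vertex 0.52 10.34 7.09
    endloop
  endfacet
  facet normal -0.9991 0.0424 0.0000
    outer loop
      vertex 0.89 19.06 0.00
      vertex 0.52 10.34 7.09
      vertex 0.89 19.06 7.09
    endloop
  endfacet
  facet normal -0.8333 -0.5528 0.0000
    outer loop
      vertex 0.52 10.34 0.00
      vertex 5.35 3.06 0.00
      vertex 5.35 3.06 7.09
    endloop
  endfacet
  facet normal -0.8333 -0.5528 0.0000
    outer loop
      vertex 0.52 10.34 0.00
      vertex 5.35 3.06 7.09
      vertex 0.52 10.34 7.09
    endloop
  endfacet
  facet normal -0.3494 -0.9370 0.0000
    outer loop
      vertex 5.35 3.06 0.00
      vertex 13.53 0.01 0.00
      vertex 13.53 0.01 7.09
    endloop
  endfacet
  facet normal -0.3494 -0.9370 0.0000
    outer loop
      vertex 5.35 3.06 0.00
      vertex 13.53 0.01 7.09
      vertex 5.35 3.06 7.09
    endloop
  endfacet
  facet normal 0.2691 -0.9631 0.0000
    outer loop
      vertex 13.53 0.01 0.00
      vertex 21.94 2.36 0.00
      vertex 21.94 2.36 7.09
    endloop
  endfacet
  facet normal 0.2691 -0.9631 0.0000
    outer loop
      vertex 13.53 0.01 0.00
      vertex 21.94 2.36 7.09
      vertex 13.53 0.01 7.09
    endloop
  endfacet
  facet normal 0.7832 -0.6218 0.0000
    outer loop
      vertex 21.94 2.36 0.00
      vertex 27.37 9.20 0.00
      vertex 27.37 9.20 7.09
    endloop
  endfacet
  facet normal 0.7832 -0.6218 0.0000
    outer loop
      vertex 21.94 2.36 0.00
      vertex 27.37 9.20 7.09
      vertex 21.94 2.36 7.09
    endloop
  endfacet
  facet normal 0.9991 -0.0424 0.0000
    outer loop
      vertex 27.37 9.20 0.00
      vertex 27.74 17.92 0.00
      vertex 27.74 17.92 7.09
    endloop
  endfacet
  facet normal 0.9991 -0.0424 0.0000
    outer loop
      vertex 27.37 9.20 0.00
      vertex 27.74 17.92 7.09
      vertex 27.37 9.20 7.09
    endloop
  endfacet
endsolid part

The G0 Z moves step by Δz≈1.42 mm. Every layer's G1 loop is the same polygon, so the solid is a straight extrusion of it from z=0 to z≈7.09. Closing with flat bottom and top caps and triangulating gives 36 facets — a regular 10-sided prism (a cylinder approximated with 10 flat sides), circumscribed radius ≈ 14.1 mm, height ≈ 7.09 mm.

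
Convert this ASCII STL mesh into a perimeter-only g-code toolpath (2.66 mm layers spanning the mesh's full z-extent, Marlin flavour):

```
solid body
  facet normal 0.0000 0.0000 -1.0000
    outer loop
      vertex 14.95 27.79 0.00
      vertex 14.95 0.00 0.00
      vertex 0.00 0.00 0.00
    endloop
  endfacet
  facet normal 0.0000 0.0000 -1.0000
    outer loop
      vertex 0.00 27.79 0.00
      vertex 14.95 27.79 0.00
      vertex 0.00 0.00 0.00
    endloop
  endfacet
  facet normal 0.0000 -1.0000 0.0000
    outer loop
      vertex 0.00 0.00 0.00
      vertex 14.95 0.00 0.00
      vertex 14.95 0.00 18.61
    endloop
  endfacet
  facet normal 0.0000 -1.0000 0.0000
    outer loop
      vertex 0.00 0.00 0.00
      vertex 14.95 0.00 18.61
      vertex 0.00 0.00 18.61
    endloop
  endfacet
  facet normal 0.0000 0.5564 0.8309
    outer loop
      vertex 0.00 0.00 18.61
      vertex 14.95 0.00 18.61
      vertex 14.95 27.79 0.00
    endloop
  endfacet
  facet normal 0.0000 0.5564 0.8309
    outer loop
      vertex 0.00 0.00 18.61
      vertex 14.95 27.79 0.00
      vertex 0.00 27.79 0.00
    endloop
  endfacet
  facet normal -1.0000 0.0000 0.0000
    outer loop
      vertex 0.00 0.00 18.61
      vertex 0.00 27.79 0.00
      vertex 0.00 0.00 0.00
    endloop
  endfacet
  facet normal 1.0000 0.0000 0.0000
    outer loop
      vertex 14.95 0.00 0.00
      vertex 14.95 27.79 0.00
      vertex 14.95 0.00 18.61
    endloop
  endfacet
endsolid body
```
; perimeter-only toolpath
G21 ; units = mm
G90 ; absolute positioning
G28 ; home
; layer 1
G0 Z2.66
G0 X0.00 Y0.00
G1 X14.95 Y0.00
G1 X14.95 Y23.82
G1 X0.00 Y23.82
G1 X0.00 Y0.00
; layer 2
G0 Z5.32
G0 X0.00 Y0.00
G1 X14.95 Y0.00
G1 X14.95 Y19.85
G1 X0.00 Y19.85
G1 X0.00 Y0.00
; layer 3
G0 Z7.98
G0 X0.00 Y0.00
G1 X14.95 Y0.00
G1 X14.95 Y15.88
G1 X0.00 Y15.88
G1 X0.00 Y0.00
; layer 4
G0 Z10.63
G0 X0.00 Y0.00
G1 X14.95 Y0.00
G1 X14.95 Y11.91
G1 X0.00 Y11.91
G1 X0.00 Y0.00
; layer 5
G0 Z13.29
G0 X0.00 Y0.00
G1 X14.95 Y0.00
G1 X14.95 Y7.94
G1 X0.00 Y7.94
G1 X0.00 Y0.00
; layer 6
G0 Z15.95
G0 X0.00 Y0.00
G1 X14.95 Y0.00
G1 X14.95 Y3.97
G1 X0.00 Y3.97
G1 X0.00 Y0.00
M2 ; end

The solid is a wedge (ramp): 14.9 × 27.8 mm base, rising to 18.6 mm along the y=0 edge and sloping linearly to z=0 at y=27.8. Slicing at Δz = 2.66 mm — 7 equal slices spanning the solid's height, so layer i sits at z = i·h/7 — gives 6 non-empty perimeters. Each is a 4-segment closed polygon; G0 lifts to the layer z and rapids to the start vertex, then G1 traces the edges. The cross-section shrinks linearly with z (the slice at the apex is degenerate and omitted).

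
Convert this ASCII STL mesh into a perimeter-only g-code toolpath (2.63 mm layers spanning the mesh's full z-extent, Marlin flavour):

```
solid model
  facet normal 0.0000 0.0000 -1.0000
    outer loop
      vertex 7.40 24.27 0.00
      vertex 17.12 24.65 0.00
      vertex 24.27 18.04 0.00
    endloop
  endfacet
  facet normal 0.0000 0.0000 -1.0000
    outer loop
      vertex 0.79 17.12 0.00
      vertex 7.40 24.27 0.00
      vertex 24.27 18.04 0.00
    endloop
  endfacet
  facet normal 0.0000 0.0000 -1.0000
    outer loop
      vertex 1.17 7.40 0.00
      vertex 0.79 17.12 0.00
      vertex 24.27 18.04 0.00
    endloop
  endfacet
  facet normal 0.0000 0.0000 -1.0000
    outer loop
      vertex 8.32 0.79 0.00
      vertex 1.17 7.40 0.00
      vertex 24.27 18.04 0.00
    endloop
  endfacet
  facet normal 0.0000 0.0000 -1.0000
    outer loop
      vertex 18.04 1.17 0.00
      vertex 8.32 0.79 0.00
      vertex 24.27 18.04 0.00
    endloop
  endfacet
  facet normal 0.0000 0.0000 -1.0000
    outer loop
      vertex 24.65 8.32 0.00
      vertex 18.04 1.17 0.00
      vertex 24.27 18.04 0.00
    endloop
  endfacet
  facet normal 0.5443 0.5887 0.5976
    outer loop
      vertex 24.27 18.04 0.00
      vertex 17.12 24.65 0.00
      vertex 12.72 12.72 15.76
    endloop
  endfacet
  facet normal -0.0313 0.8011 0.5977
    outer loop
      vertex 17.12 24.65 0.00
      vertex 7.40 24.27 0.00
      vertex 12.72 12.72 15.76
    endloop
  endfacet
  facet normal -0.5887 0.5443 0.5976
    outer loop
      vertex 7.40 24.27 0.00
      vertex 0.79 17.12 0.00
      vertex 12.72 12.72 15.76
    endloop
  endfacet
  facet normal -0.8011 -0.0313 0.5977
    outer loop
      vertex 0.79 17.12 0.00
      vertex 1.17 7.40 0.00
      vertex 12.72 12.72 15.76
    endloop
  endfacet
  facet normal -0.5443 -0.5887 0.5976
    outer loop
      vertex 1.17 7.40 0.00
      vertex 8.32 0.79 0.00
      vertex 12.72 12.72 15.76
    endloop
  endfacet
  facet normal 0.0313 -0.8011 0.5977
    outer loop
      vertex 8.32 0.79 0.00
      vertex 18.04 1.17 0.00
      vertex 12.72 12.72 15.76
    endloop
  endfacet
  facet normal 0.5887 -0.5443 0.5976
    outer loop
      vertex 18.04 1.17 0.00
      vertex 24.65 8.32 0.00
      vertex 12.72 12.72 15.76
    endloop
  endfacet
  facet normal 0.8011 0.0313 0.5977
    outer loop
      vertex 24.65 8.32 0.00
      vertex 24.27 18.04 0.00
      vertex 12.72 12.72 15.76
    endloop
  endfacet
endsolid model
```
; perimeter-only toolpath
G21 ; units = mm
G90 ; absolute positioning
G28 ; home
; layer 1
G0 Z2.63
G0 X22.35 Y17.15
G1 X16.39 Y22.66
G1 X8.29 Y22.35
G1 X2.78 Y16.39
G1 X3.09 Y8.29
G1 X9.05 Y2.78
G1 X17.15 Y3.09
G1 X22.66 Y9.05
G1 X22.35 Y17.15
; layer 2
G0 Z5.25
G0 X20.42 Y16.27
G1 X15.65 Y20.67
G1 X9.17 Y20.42
G1 X4.77 Y15.65
G1 X5.02 Y9.17
G1 X9.79 Y4.77
G1 X16.27 Y5.02
G1 X20.67 Y9.79
G1 X20.42 Y16.27
; layer 3
G0 Z7.88
G0 X18.50 Y15.38
G1 X14.92 Y18.68
G1 X10.06 Y18.50
G1 X6.76 Y14.92
G1 X6.95 Y10.06
G1 X10.52 Y6.76
G1 X15.38 Y6.95
G1 X18.68 Y10.52
G1 X18.50 Y15.38
; layer 4
G0 Z10.51
G0 X16.57 Y14.49
G1 X14.19 Y16.70
G1 X10.95 Y16.57
G1 X8.74 Y14.19
G1 X8.87 Y10.95
G1 X11.25 Y8.74
G1 X14.49 Y8.87
G1 X16.70 Y11.25
G1 X16.57 Y14.49
; layer 5
G0 Z13.13
G0 X14.65 Y13.61
G1 X13.45 Y14.71
G1 X11.83 Y14.65
G1 X10.73 Y13.45
G1 X10.79 Y11.83
G1 X11.99 Y10.73
G1 X13.61 Y10.79
G1 X14.71 Y11.99
G1 X14.65 Y13.61
M2 ; end

The solid is a regular 8-sided pyramid, base circumscribed radius ≈ 12.7 mm, apex at z ≈ 15.8 mm. Slicing at Δz = 2.63 mm — 6 equal slices spanning the solid's height, so layer i sits at z = i·h/6 — gives 5 non-empty perimeters. Each is a 8-segment closed polygon; G0 lifts to the layer z and rapids to the start vertex, then G1 traces the edges. The cross-section shrinks linearly with z (the slice at the apex is degenerate and omitted).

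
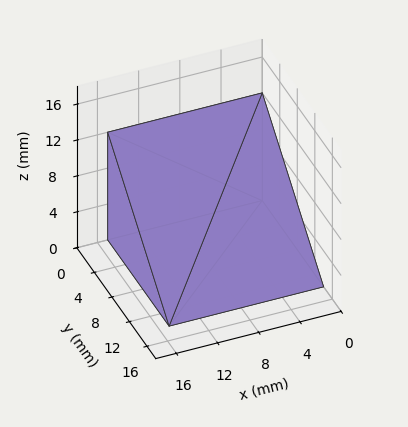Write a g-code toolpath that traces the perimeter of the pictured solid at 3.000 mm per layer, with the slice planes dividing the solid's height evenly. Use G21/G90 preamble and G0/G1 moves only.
Reading the render: the shape is a wedge (ramp): 15 × 14 mm base, rising to 12 mm along the y=0 edge and sloping linearly to z=0 at y=14 (dimensions read to the nearest mm from the axis ticks). For the g-code, the solid's height is divided into equal slices at the stated Δz and each level perimeter traced with G1 moves after a G0 lift.

; perimeter-only toolpath
G21 ; units = mm
G90 ; absolute positioning
G28 ; home
; layer 1
G0 Z3.000
G0 X0.000 Y0.000
G1 X15.000 Y0.000
G1 X15.000 Y10.500
G1 X0.000 Y10.500
G1 X0.000 Y0.000
; layer 2
G0 Z6.000
G0 X0.000 Y0.000
G1 X15.000 Y0.000
G1 X15.000 Y7.000
G1 X0.000 Y7.000
G1 X0.000 Y0.000
; layer 3
G0 Z9.000
G0 X0.000 Y0.000
G1 X15.000 Y0.000
G1 X15.000 Y3.500
G1 X0.000 Y3.500
G1 X0.000 Y0.000
M2 ; end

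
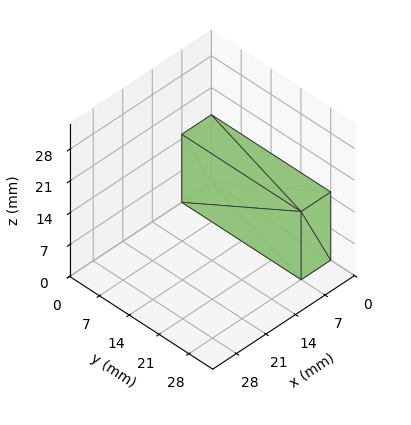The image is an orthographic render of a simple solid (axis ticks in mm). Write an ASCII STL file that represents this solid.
Reading the render: the shape is a rectangular box, roughly 7 × 28 mm footprint and 15 mm tall (dimensions read to the nearest mm from the axis ticks). For the STL, each face is triangulated and given an outward normal.

solid part
  facet normal 0.0000 0.0000 -1.0000
    outer loop
      vertex 7.000 28.000 0.000
      vertex 7.000 0.000 0.000
      vertex 0.000 0.000 0.000
    endloop
  endfacet
  facet normal 0.0000 0.0000 -1.0000
    outer loop
      vertex 0.000 28.000 0.000
      vertex 7.000 28.000 0.000
      vertex 0.000 0.000 0.000
    endloop
  endfacet
  facet normal 0.0000 0.0000 1.0000
    outer loop
      vertex 0.000 0.000 15.000
      vertex 7.000 0.000 15.000
      vertex 7.000 28.000 15.000
    endloop
  endfacet
  facet normal 0.0000 0.0000 1.0000
    outer loop
      vertex 0.000 0.000 15.000
      vertex 7.000 28.000 15.000
      vertex 0.000 28.000 15.000
    endloop
  endfacet
  facet normal 0.0000 -1.0000 0.0000
    outer loop
      vertex 0.000 0.000 0.000
      vertex 7.000 0.000 0.000
      vertex 7.000 0.000 15.000
    endloop
  endfacet
  facet normal 0.0000 -1.0000 0.0000
    outer loop
      vertex 0.000 0.000 0.000
      vertex 7.000 0.000 15.000
      vertex 0.000 0.000 15.000
    endloop
  endfacet
  facet normal 0.0000 1.0000 0.0000
    outer loop
      vertex 7.000 28.000 15.000
      vertex 7.000 28.000 0.000
      vertex 0.000 28.000 0.000
    endloop
  endfacet
  facet normal 0.0000 1.0000 0.0000
    outer loop
      vertex 0.000 28.000 15.000
      vertex 7.000 28.000 15.000
      vertex 0.000 28.000 0.000
    endloop
  endfacet
  facet normal -1.0000 0.0000 0.0000
    outer loop
      vertex 0.000 28.000 15.000
      vertex 0.000 28.000 0.000
      vertex 0.000 0.000 0.000
    endloop
  endfacet
  facet normal -1.0000 0.0000 0.0000
    outer loop
      vertex 0.000 0.000 15.000
      vertex 0.000 28.000 15.000
      vertex 0.000 0.000 0.000
    endloop
  endfacet
  facet normal 1.0000 0.0000 0.0000
    outer loop
      vertex 7.000 0.000 0.000
      vertex 7.000 28.000 0.000
      vertex 7.000 28.000 15.000
    endloop
  endfacet
  facet normal 1.0000 0.0000 0.0000
    outer loop
      vertex 7.000 0.000 0.000
      vertex 7.000 28.000 15.000
      vertex 7.000 0.000 15.000
    endloop
  endfacet
endsolid part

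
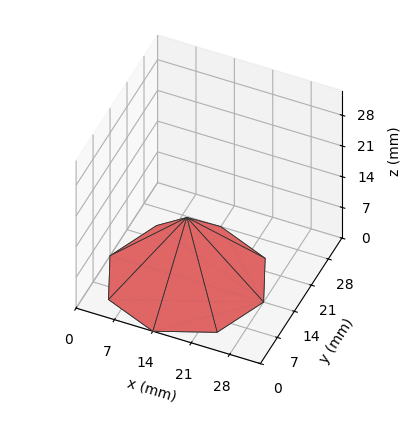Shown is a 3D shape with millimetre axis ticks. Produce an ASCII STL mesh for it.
Reading the render: the shape is a regular 8-sided pyramid, base circumscribed radius ≈ 14 mm, apex at z ≈ 14 mm (dimensions read to the nearest mm from the axis ticks). For the STL, each face is triangulated and given an outward normal.

solid part
  facet normal 0.0000 0.0000 -1.0000
    outer loop
      vertex 14.0 28.0 0.0
      vertex 23.9 23.9 0.0
      vertex 28.0 14.0 0.0
    endloop
  endfacet
  facet normal 0.0000 0.0000 -1.0000
    outer loop
      vertex 4.1 23.9 0.0
      vertex 14.0 28.0 0.0
      vertex 28.0 14.0 0.0
    endloop
  endfacet
  facet normal 0.0000 0.0000 -1.0000
    outer loop
      vertex 0.0 14.0 0.0
      vertex 4.1 23.9 0.0
      vertex 28.0 14.0 0.0
    endloop
  endfacet
  facet normal 0.0000 0.0000 -1.0000
    outer loop
      vertex 4.1 4.1 0.0
      vertex 0.0 14.0 0.0
      vertex 28.0 14.0 0.0
    endloop
  endfacet
  facet normal 0.0000 0.0000 -1.0000
    outer loop
      vertex 14.0 0.0 0.0
      vertex 4.1 4.1 0.0
      vertex 28.0 14.0 0.0
    endloop
  endfacet
  facet normal 0.0000 0.0000 -1.0000
    outer loop
      vertex 23.9 4.1 0.0
      vertex 14.0 0.0 0.0
      vertex 28.0 14.0 0.0
    endloop
  endfacet
  facet normal 0.6786 0.2810 0.6786
    outer loop
      vertex 28.0 14.0 0.0
      vertex 23.9 23.9 0.0
      vertex 14.0 14.0 14.0
    endloop
  endfacet
  facet normal 0.2810 0.6786 0.6786
    outer loop
      vertex 23.9 23.9 0.0
      vertex 14.0 28.0 0.0
      vertex 14.0 14.0 14.0
    endloop
  endfacet
  facet normal -0.2810 0.6786 0.6786
    outer loop
      vertex 14.0 28.0 0.0
      vertex 4.1 23.9 0.0
      vertex 14.0 14.0 14.0
    endloop
  endfacet
  facet normal -0.6786 0.2810 0.6786
    outer loop
      vertex 4.1 23.9 0.0
      vertex 0.0 14.0 0.0
      vertex 14.0 14.0 14.0
    endloop
  endfacet
  facet normal -0.6786 -0.2810 0.6786
    outer loop
      vertex 0.0 14.0 0.0
      vertex 4.1 4.1 0.0
      vertex 14.0 14.0 14.0
    endloop
  endfacet
  facet normal -0.2810 -0.6786 0.6786
    outer loop
      vertex 4.1 4.1 0.0
      vertex 14.0 0.0 0.0
      vertex 14.0 14.0 14.0
    endloop
  endfacet
  facet normal 0.2810 -0.6786 0.6786
    outer loop
      vertex 14.0 0.0 0.0
      vertex 23.9 4.1 0.0
      vertex 14.0 14.0 14.0
    endloop
  endfacet
  facet normal 0.6786 -0.2810 0.6786
    outer loop
      vertex 23.9 4.1 0.0
      vertex 28.0 14.0 0.0
      vertex 14.0 14.0 14.0
    endloop
  endfacet
endsolid part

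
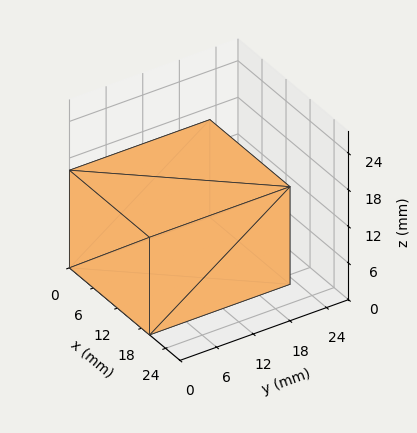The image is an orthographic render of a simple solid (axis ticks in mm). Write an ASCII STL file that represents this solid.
Reading the render: the shape is a rectangular box, roughly 20 × 23 mm footprint and 16 mm tall (dimensions read to the nearest mm from the axis ticks). For the STL, each face is triangulated and given an outward normal.

solid part
  facet normal 0.0000 0.0000 -1.0000
    outer loop
      vertex 20.000 23.000 0.000
      vertex 20.000 0.000 0.000
      vertex 0.000 0.000 0.000
    endloop
  endfacet
  facet normal 0.0000 0.0000 -1.0000
    outer loop
      vertex 0.000 23.000 0.000
      vertex 20.000 23.000 0.000
      vertex 0.000 0.000 0.000
    endloop
  endfacet
  facet normal 0.0000 0.0000 1.0000
    outer loop
      vertex 0.000 0.000 16.000
      vertex 20.000 0.000 16.000
      vertex 20.000 23.000 16.000
    endloop
  endfacet
  facet normal 0.0000 0.0000 1.0000
    outer loop
      vertex 0.000 0.000 16.000
      vertex 20.000 23.000 16.000
      vertex 0.000 23.000 16.000
    endloop
  endfacet
  facet normal 0.0000 -1.0000 0.0000
    outer loop
      vertex 0.000 0.000 0.000
      vertex 20.000 0.000 0.000
      vertex 20.000 0.000 16.000
    endloop
  endfacet
  facet normal 0.0000 -1.0000 0.0000
    outer loop
      vertex 0.000 0.000 0.000
      vertex 20.000 0.000 16.000
      vertex 0.000 0.000 16.000
    endloop
  endfacet
  facet normal 0.0000 1.0000 0.0000
    outer loop
      vertex 20.000 23.000 16.000
      vertex 20.000 23.000 0.000
      vertex 0.000 23.000 0.000
    endloop
  endfacet
  facet normal 0.0000 1.0000 0.0000
    outer loop
      vertex 0.000 23.000 16.000
      vertex 20.000 23.000 16.000
      vertex 0.000 23.000 0.000
    endloop
  endfacet
  facet normal -1.0000 0.0000 0.0000
    outer loop
      vertex 0.000 23.000 16.000
      vertex 0.000 23.000 0.000
      vertex 0.000 0.000 0.000
    endloop
  endfacet
  facet normal -1.0000 0.0000 0.0000
    outer loop
      vertex 0.000 0.000 16.000
      vertex 0.000 23.000 16.000
      vertex 0.000 0.000 0.000
    endloop
  endfacet
  facet normal 1.0000 0.0000 0.0000
    outer loop
      vertex 20.000 0.000 0.000
      vertex 20.000 23.000 0.000
      vertex 20.000 23.000 16.000
    endloop
  endfacet
  facet normal 1.0000 0.0000 0.0000
    outer loop
      vertex 20.000 0.000 0.000
      vertex 20.000 23.000 16.000
      vertex 20.000 0.000 16.000
    endloop
  endfacet
endsolid part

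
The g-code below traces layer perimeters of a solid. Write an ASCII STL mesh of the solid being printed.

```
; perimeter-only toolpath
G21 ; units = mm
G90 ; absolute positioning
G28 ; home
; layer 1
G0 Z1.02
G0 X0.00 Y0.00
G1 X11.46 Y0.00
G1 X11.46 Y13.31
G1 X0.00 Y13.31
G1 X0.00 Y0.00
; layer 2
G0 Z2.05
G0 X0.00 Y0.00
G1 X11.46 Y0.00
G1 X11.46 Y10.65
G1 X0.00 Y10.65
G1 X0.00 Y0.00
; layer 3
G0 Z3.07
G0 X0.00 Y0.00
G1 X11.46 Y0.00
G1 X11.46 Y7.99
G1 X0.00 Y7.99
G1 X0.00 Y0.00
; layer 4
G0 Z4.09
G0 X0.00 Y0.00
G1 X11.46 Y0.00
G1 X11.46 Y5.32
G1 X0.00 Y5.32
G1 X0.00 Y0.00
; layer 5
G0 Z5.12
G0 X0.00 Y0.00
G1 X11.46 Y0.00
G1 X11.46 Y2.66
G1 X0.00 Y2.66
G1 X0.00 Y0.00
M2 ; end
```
solid part
  facet normal 0.0000 0.0000 -1.0000
    outer loop
      vertex 11.46 15.97 0.00
      vertex 11.46 0.00 0.00
      vertex 0.00 0.00 0.00
    endloop
  endfacet
  facet normal 0.0000 0.0000 -1.0000
    outer loop
      vertex 0.00 15.97 0.00
      vertex 11.46 15.97 0.00
      vertex 0.00 0.00 0.00
    endloop
  endfacet
  facet normal 0.0000 -1.0000 0.0000
    outer loop
      vertex 0.00 0.00 0.00
      vertex 11.46 0.00 0.00
      vertex 11.46 0.00 6.14
    endloop
  endfacet
  facet normal 0.0000 -1.0000 0.0000
    outer loop
      vertex 0.00 0.00 0.00
      vertex 11.46 0.00 6.14
      vertex 0.00 0.00 6.14
    endloop
  endfacet
  facet normal 0.0000 0.3589 0.9334
    outer loop
      vertex 0.00 0.00 6.14
      vertex 11.46 0.00 6.14
      vertex 11.46 15.97 0.00
    endloop
  endfacet
  facet normal 0.0000 0.3589 0.9334
    outer loop
      vertex 0.00 0.00 6.14
      vertex 11.46 15.97 0.00
      vertex 0.00 15.97 0.00
    endloop
  endfacet
  facet normal -1.0000 0.0000 0.0000
    outer loop
      vertex 0.00 0.00 6.14
      vertex 0.00 15.97 0.00
      vertex 0.00 0.00 0.00
    endloop
  endfacet
  facet normal 1.0000 0.0000 0.0000
    outer loop
      vertex 11.46 0.00 0.00
      vertex 11.46 15.97 0.00
      vertex 11.46 0.00 6.14
    endloop
  endfacet
endsolid part

The G0 Z moves step by Δz≈1.02 mm. The G1 loops shrink linearly with z, so the solid tapers from its base footprint up to z≈6.14. Closing with a flat bottom cap and the tapered top and triangulating gives 8 facets — a wedge (ramp): 11.5 × 16 mm base, rising to 6.14 mm along the y=0 edge and sloping linearly to z=0 at y=16.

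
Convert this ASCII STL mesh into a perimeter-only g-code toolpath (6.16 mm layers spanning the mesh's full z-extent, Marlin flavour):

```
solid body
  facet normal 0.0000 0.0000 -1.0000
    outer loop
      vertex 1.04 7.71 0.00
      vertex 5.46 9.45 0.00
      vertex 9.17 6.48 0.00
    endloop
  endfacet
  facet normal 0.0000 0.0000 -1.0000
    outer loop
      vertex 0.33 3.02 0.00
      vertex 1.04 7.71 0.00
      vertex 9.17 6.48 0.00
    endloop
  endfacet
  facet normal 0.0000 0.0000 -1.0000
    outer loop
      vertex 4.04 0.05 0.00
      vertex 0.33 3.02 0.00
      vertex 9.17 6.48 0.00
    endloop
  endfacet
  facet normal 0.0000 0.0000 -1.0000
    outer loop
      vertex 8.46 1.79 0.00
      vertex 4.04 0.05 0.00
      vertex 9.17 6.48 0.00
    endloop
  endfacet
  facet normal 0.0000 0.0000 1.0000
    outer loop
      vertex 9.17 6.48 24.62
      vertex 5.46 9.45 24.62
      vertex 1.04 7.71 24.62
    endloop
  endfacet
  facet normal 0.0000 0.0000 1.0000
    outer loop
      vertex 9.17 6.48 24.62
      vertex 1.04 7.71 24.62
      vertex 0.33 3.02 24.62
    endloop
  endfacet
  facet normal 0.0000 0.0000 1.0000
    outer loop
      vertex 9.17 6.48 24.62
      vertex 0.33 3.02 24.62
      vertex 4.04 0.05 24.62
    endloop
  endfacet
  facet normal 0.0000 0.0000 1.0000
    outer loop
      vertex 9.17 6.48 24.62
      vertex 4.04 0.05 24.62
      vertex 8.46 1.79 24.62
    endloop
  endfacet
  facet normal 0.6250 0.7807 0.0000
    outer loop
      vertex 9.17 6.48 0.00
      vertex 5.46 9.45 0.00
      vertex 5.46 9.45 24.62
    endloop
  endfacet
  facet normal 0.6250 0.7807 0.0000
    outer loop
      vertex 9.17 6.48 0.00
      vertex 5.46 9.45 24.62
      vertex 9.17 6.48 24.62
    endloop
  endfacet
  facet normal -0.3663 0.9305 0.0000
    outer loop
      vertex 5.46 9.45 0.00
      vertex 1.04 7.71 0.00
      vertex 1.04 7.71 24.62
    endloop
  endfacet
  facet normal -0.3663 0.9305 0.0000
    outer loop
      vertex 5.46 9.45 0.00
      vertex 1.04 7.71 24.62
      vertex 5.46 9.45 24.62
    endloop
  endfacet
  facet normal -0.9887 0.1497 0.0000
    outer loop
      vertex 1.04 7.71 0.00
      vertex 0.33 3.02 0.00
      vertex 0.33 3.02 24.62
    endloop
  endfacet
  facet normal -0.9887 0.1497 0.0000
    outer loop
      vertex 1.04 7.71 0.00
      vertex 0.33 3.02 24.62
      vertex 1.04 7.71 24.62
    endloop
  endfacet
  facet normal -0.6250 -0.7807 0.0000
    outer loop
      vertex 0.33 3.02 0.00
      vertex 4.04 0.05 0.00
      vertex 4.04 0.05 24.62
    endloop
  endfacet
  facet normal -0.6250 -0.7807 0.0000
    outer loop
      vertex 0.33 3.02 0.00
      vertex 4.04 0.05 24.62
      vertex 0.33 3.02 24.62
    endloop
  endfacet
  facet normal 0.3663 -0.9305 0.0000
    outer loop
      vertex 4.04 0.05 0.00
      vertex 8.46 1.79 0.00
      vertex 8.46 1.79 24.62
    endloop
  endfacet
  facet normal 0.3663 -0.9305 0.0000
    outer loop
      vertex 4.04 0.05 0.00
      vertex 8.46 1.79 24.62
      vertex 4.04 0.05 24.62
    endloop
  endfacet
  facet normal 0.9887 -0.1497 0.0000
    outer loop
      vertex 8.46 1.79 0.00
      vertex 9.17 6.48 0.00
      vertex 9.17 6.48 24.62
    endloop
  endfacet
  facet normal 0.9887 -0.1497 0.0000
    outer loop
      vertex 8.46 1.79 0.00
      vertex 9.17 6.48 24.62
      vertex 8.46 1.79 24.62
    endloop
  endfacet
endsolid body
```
; perimeter-only toolpath
G21 ; units = mm
G90 ; absolute positioning
G28 ; home
; layer 1
G0 Z6.16
G0 X9.17 Y6.48
G1 X5.46 Y9.45
G1 X1.04 Y7.71
G1 X0.33 Y3.02
G1 X4.04 Y0.05
G1 X8.46 Y1.79
G1 X9.17 Y6.48
; layer 2
G0 Z12.31
G0 X9.17 Y6.48
G1 X5.46 Y9.45
G1 X1.04 Y7.71
G1 X0.33 Y3.02
G1 X4.04 Y0.05
G1 X8.46 Y1.79
G1 X9.17 Y6.48
; layer 3
G0 Z18.46
G0 X9.17 Y6.48
G1 X5.46 Y9.45
G1 X1.04 Y7.71
G1 X0.33 Y3.02
G1 X4.04 Y0.05
G1 X8.46 Y1.79
G1 X9.17 Y6.48
; layer 4
G0 Z24.62
G0 X9.17 Y6.48
G1 X5.46 Y9.45
G1 X1.04 Y7.71
G1 X0.33 Y3.02
G1 X4.04 Y0.05
G1 X8.46 Y1.79
G1 X9.17 Y6.48
M2 ; end

The solid is a regular 6-sided prism (a cylinder approximated with 6 flat sides), circumscribed radius ≈ 4.75 mm, height ≈ 24.6 mm. Slicing at Δz = 6.16 mm — 4 equal slices spanning the solid's height, so layer i sits at z = i·h/4 — gives 4 non-empty perimeters. Each is a 6-segment closed polygon; G0 lifts to the layer z and rapids to the start vertex, then G1 traces the edges.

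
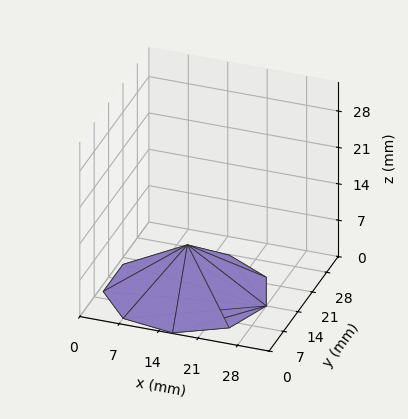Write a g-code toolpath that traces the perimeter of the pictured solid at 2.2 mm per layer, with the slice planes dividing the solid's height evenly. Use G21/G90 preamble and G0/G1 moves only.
Reading the render: the shape is a regular 9-sided pyramid, base circumscribed radius ≈ 14 mm, apex at z ≈ 9 mm (dimensions read to the nearest mm from the axis ticks). For the g-code, the solid's height is divided into equal slices at the stated Δz and each level perimeter traced with G1 moves after a G0 lift.

; perimeter-only toolpath
G21 ; units = mm
G90 ; absolute positioning
G28 ; home
; layer 1
G0 Z2.2
G0 X24.5 Y14.0
G1 X22.0 Y20.8
G1 X15.8 Y24.4
G1 X8.8 Y23.1
G1 X4.1 Y17.6
G1 X4.1 Y10.4
G1 X8.8 Y4.9
G1 X15.8 Y3.6
G1 X22.0 Y7.2
G1 X24.5 Y14.0
; layer 2
G0 Z4.5
G0 X21.0 Y14.0
G1 X19.4 Y18.5
G1 X15.2 Y20.9
G1 X10.5 Y20.1
G1 X7.4 Y16.4
G1 X7.4 Y11.6
G1 X10.5 Y8.0
G1 X15.2 Y7.1
G1 X19.4 Y9.5
G1 X21.0 Y14.0
; layer 3
G0 Z6.8
G0 X17.5 Y14.0
G1 X16.7 Y16.2
G1 X14.6 Y17.4
G1 X12.2 Y17.0
G1 X10.7 Y15.2
G1 X10.7 Y12.8
G1 X12.2 Y11.0
G1 X14.6 Y10.6
G1 X16.7 Y11.8
G1 X17.5 Y14.0
M2 ; end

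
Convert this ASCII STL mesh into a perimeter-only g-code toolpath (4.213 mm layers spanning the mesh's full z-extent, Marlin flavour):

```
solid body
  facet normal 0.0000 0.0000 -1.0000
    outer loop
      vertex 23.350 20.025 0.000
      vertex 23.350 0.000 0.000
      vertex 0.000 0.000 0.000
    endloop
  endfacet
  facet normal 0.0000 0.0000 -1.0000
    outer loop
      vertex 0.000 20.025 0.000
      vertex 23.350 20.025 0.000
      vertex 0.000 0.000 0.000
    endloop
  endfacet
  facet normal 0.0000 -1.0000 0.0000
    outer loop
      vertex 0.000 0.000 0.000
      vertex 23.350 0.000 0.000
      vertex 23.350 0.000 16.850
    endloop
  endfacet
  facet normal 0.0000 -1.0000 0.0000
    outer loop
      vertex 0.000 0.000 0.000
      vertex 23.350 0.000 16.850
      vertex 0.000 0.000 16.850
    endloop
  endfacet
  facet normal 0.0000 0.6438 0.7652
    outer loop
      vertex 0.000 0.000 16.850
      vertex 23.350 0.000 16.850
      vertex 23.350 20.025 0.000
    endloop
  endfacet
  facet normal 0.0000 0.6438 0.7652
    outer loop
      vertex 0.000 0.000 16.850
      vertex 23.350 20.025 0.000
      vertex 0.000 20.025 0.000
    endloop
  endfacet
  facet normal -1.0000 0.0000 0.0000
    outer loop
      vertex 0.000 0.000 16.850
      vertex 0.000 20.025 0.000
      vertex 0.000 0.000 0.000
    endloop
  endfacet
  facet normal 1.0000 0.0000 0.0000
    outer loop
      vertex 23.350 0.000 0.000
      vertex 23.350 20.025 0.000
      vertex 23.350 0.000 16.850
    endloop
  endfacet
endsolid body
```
; perimeter-only toolpath
G21 ; units = mm
G90 ; absolute positioning
G28 ; home
; layer 1
G0 Z4.213
G0 X0.000 Y0.000
G1 X23.350 Y0.000
G1 X23.350 Y15.019
G1 X0.000 Y15.019
G1 X0.000 Y0.000
; layer 2
G0 Z8.425
G0 X0.000 Y0.000
G1 X23.350 Y0.000
G1 X23.350 Y10.012
G1 X0.000 Y10.012
G1 X0.000 Y0.000
; layer 3
G0 Z12.638
G0 X0.000 Y0.000
G1 X23.350 Y0.000
G1 X23.350 Y5.006
G1 X0.000 Y5.006
G1 X0.000 Y0.000
M2 ; end

The solid is a wedge (ramp): 23.4 × 20 mm base, rising to 16.9 mm along the y=0 edge and sloping linearly to z=0 at y=20. Slicing at Δz = 4.213 mm — 4 equal slices spanning the solid's height, so layer i sits at z = i·h/4 — gives 3 non-empty perimeters. Each is a 4-segment closed polygon; G0 lifts to the layer z and rapids to the start vertex, then G1 traces the edges. The cross-section shrinks linearly with z (the slice at the apex is degenerate and omitted).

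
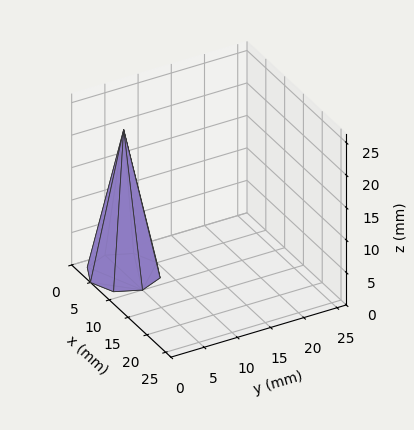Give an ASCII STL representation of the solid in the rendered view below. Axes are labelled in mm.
Reading the render: the shape is a regular 8-sided pyramid, base circumscribed radius ≈ 5 mm, apex at z ≈ 22 mm (dimensions read to the nearest mm from the axis ticks). For the STL, each face is triangulated and given an outward normal.

solid part
  facet normal 0.0000 0.0000 -1.0000
    outer loop
      vertex 5.0 10.0 0.0
      vertex 8.5 8.5 0.0
      vertex 10.0 5.0 0.0
    endloop
  endfacet
  facet normal 0.0000 0.0000 -1.0000
    outer loop
      vertex 1.5 8.5 0.0
      vertex 5.0 10.0 0.0
      vertex 10.0 5.0 0.0
    endloop
  endfacet
  facet normal 0.0000 0.0000 -1.0000
    outer loop
      vertex 0.0 5.0 0.0
      vertex 1.5 8.5 0.0
      vertex 10.0 5.0 0.0
    endloop
  endfacet
  facet normal 0.0000 0.0000 -1.0000
    outer loop
      vertex 1.5 1.5 0.0
      vertex 0.0 5.0 0.0
      vertex 10.0 5.0 0.0
    endloop
  endfacet
  facet normal 0.0000 0.0000 -1.0000
    outer loop
      vertex 5.0 0.0 0.0
      vertex 1.5 1.5 0.0
      vertex 10.0 5.0 0.0
    endloop
  endfacet
  facet normal 0.0000 0.0000 -1.0000
    outer loop
      vertex 8.5 1.5 0.0
      vertex 5.0 0.0 0.0
      vertex 10.0 5.0 0.0
    endloop
  endfacet
  facet normal 0.8997 0.3856 0.2045
    outer loop
      vertex 10.0 5.0 0.0
      vertex 8.5 8.5 0.0
      vertex 5.0 5.0 22.0
    endloop
  endfacet
  facet normal 0.3856 0.8997 0.2045
    outer loop
      vertex 8.5 8.5 0.0
      vertex 5.0 10.0 0.0
      vertex 5.0 5.0 22.0
    endloop
  endfacet
  facet normal -0.3856 0.8997 0.2045
    outer loop
      vertex 5.0 10.0 0.0
      vertex 1.5 8.5 0.0
      vertex 5.0 5.0 22.0
    endloop
  endfacet
  facet normal -0.8997 0.3856 0.2045
    outer loop
      vertex 1.5 8.5 0.0
      vertex 0.0 5.0 0.0
      vertex 5.0 5.0 22.0
    endloop
  endfacet
  facet normal -0.8997 -0.3856 0.2045
    outer loop
      vertex 0.0 5.0 0.0
      vertex 1.5 1.5 0.0
      vertex 5.0 5.0 22.0
    endloop
  endfacet
  facet normal -0.3856 -0.8997 0.2045
    outer loop
      vertex 1.5 1.5 0.0
      vertex 5.0 0.0 0.0
      vertex 5.0 5.0 22.0
    endloop
  endfacet
  facet normal 0.3856 -0.8997 0.2045
    outer loop
      vertex 5.0 0.0 0.0
      vertex 8.5 1.5 0.0
      vertex 5.0 5.0 22.0
    endloop
  endfacet
  facet normal 0.8997 -0.3856 0.2045
    outer loop
      vertex 8.5 1.5 0.0
      vertex 10.0 5.0 0.0
      vertex 5.0 5.0 22.0
    endloop
  endfacet
endsolid part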